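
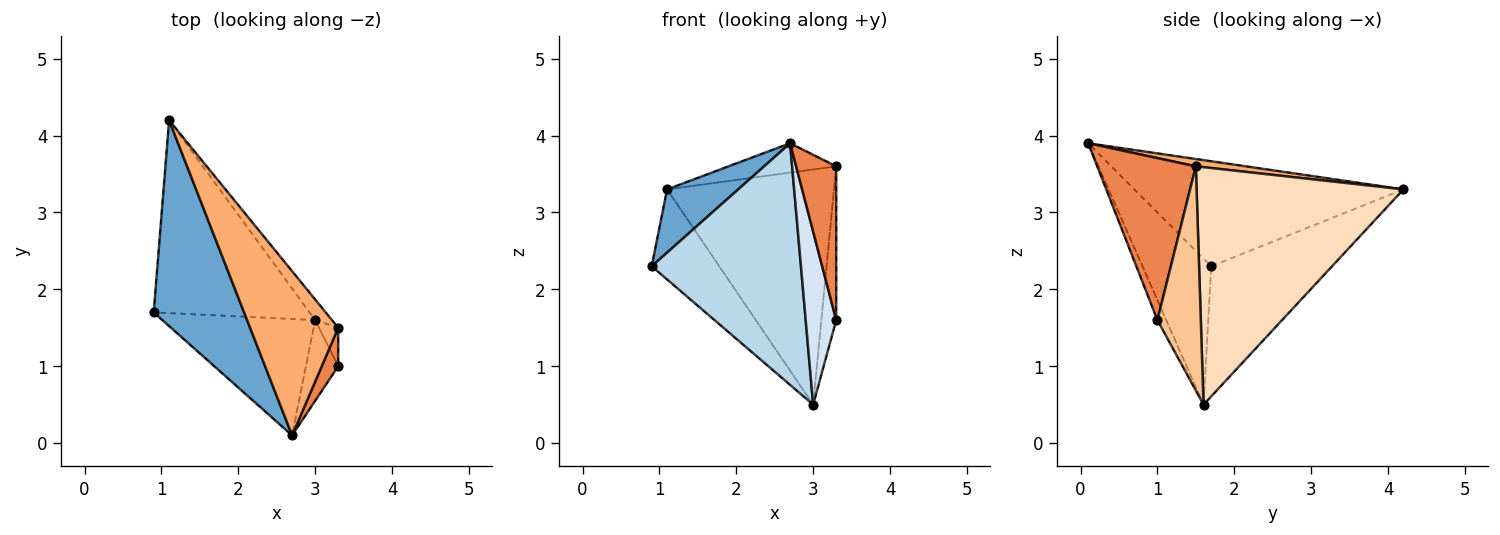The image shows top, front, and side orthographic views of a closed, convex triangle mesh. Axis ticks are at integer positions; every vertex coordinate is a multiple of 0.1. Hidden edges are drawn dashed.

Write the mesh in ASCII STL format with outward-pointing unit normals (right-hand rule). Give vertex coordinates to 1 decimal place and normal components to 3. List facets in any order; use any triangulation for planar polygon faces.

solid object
 facet normal -0.743 -0.196 0.640
  outer loop
   vertex 2.7 0.1 3.9
   vertex 1.1 4.2 3.3
   vertex 0.9 1.7 2.3
  endloop
 endfacet
 facet normal -0.603 0.337 -0.723
  outer loop
   vertex 3.0 1.6 0.5
   vertex 0.9 1.7 2.3
   vertex 1.1 4.2 3.3
  endloop
 endfacet
 facet normal -0.383 -0.832 -0.401
  outer loop
   vertex 3.0 1.6 0.5
   vertex 2.7 0.1 3.9
   vertex 0.9 1.7 2.3
  endloop
 endfacet
 facet normal -0.253 -0.877 -0.409
  outer loop
   vertex 3.0 1.6 0.5
   vertex 3.3 1.0 1.6
   vertex 2.7 0.1 3.9
  endloop
 endfacet
 facet normal 0.922 -0.375 0.094
  outer loop
   vertex 3.3 1.5 3.6
   vertex 2.7 0.1 3.9
   vertex 3.3 1.0 1.6
  endloop
 endfacet
 facet normal 0.081 0.175 0.981
  outer loop
   vertex 3.3 1.5 3.6
   vertex 1.1 4.2 3.3
   vertex 2.7 0.1 3.9
  endloop
 endfacet
 facet normal 0.943 0.323 -0.081
  outer loop
   vertex 3.3 1.5 3.6
   vertex 3.3 1.0 1.6
   vertex 3.0 1.6 0.5
  endloop
 endfacet
 facet normal 0.777 0.627 -0.055
  outer loop
   vertex 3.3 1.5 3.6
   vertex 3.0 1.6 0.5
   vertex 1.1 4.2 3.3
  endloop
 endfacet
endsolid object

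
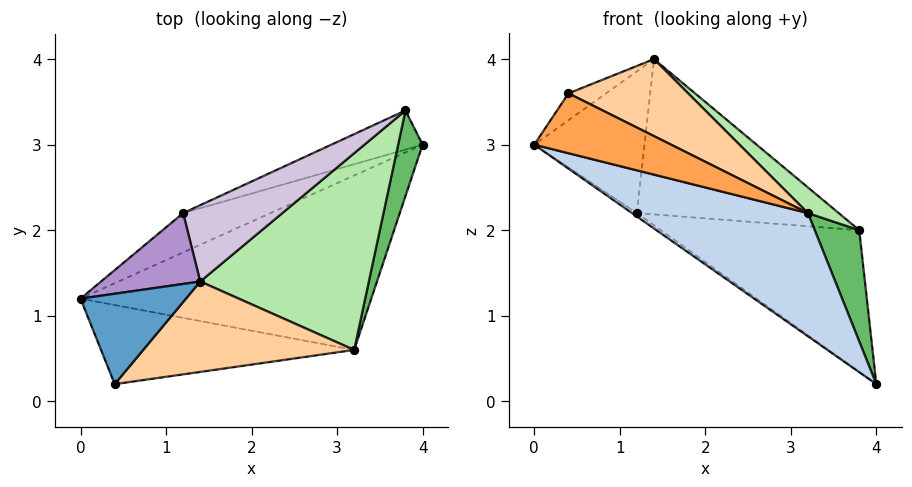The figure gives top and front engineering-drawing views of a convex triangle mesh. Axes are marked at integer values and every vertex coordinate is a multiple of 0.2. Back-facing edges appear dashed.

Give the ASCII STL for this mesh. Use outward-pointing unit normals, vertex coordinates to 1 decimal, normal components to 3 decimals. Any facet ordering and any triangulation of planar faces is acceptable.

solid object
 facet normal -0.587 0.231 0.776
  outer loop
   vertex 1.4 1.4 4.0
   vertex 0.0 1.2 3.0
   vertex 0.4 0.2 3.6
  endloop
 endfacet
 facet normal -0.298 -0.550 -0.780
  outer loop
   vertex 3.2 0.6 2.2
   vertex 0.0 1.2 3.0
   vertex 4.0 3.0 0.2
  endloop
 endfacet
 facet normal -0.298 -0.576 -0.761
  outer loop
   vertex 3.2 0.6 2.2
   vertex 0.4 0.2 3.6
   vertex 0.0 1.2 3.0
  endloop
 endfacet
 facet normal 0.428 -0.586 0.688
  outer loop
   vertex 3.2 0.6 2.2
   vertex 1.4 1.4 4.0
   vertex 0.4 0.2 3.6
  endloop
 endfacet
 facet normal 0.969 -0.197 0.151
  outer loop
   vertex 3.2 0.6 2.2
   vertex 4.0 3.0 0.2
   vertex 3.8 3.4 2.0
  endloop
 endfacet
 facet normal 0.683 -0.095 0.725
  outer loop
   vertex 3.2 0.6 2.2
   vertex 3.8 3.4 2.0
   vertex 1.4 1.4 4.0
  endloop
 endfacet
 facet normal -0.593 0.070 -0.802
  outer loop
   vertex 1.2 2.2 2.2
   vertex 4.0 3.0 0.2
   vertex 0.0 1.2 3.0
  endloop
 endfacet
 facet normal -0.422 0.874 -0.241
  outer loop
   vertex 1.2 2.2 2.2
   vertex 3.8 3.4 2.0
   vertex 4.0 3.0 0.2
  endloop
 endfacet
 facet normal -0.408 0.816 0.408
  outer loop
   vertex 1.2 2.2 2.2
   vertex 0.0 1.2 3.0
   vertex 1.4 1.4 4.0
  endloop
 endfacet
 facet normal -0.355 0.839 0.412
  outer loop
   vertex 1.2 2.2 2.2
   vertex 1.4 1.4 4.0
   vertex 3.8 3.4 2.0
  endloop
 endfacet
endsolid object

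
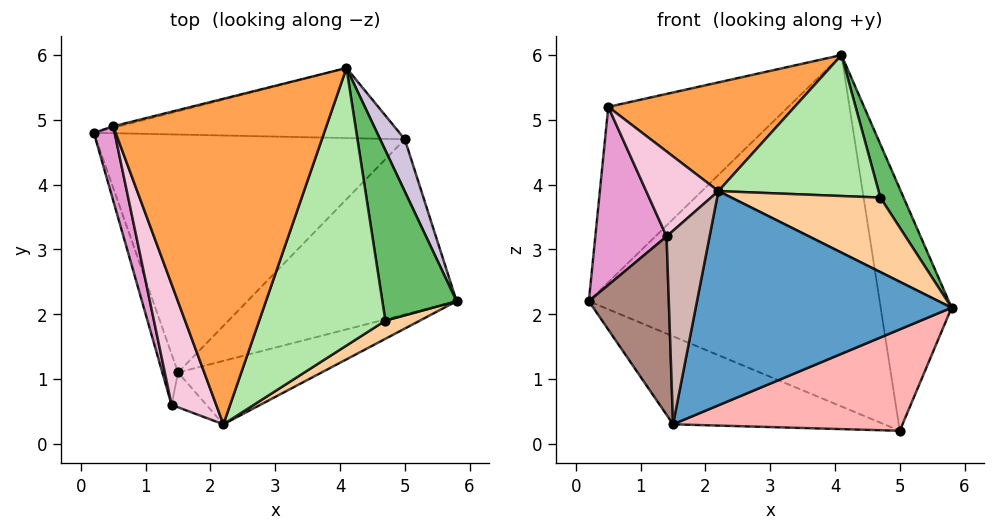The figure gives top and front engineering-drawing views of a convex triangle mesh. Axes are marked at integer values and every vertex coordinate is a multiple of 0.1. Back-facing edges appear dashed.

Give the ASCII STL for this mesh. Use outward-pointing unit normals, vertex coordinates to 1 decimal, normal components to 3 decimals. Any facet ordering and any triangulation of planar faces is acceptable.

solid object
 facet normal 0.342 -0.901 -0.267
  outer loop
   vertex 1.5 1.1 0.3
   vertex 5.8 2.2 2.1
   vertex 2.2 0.3 3.9
  endloop
 endfacet
 facet normal -0.241 0.971 -0.008
  outer loop
   vertex 0.5 4.9 5.2
   vertex 4.1 5.8 6.0
   vertex 0.2 4.8 2.2
  endloop
 endfacet
 facet normal -0.130 -0.314 0.940
  outer loop
   vertex 0.5 4.9 5.2
   vertex 2.2 0.3 3.9
   vertex 4.1 5.8 6.0
  endloop
 endfacet
 facet normal 0.534 -0.822 0.200
  outer loop
   vertex 4.7 1.9 3.8
   vertex 2.2 0.3 3.9
   vertex 5.8 2.2 2.1
  endloop
 endfacet
 facet normal 0.841 -0.162 0.516
  outer loop
   vertex 4.7 1.9 3.8
   vertex 5.8 2.2 2.1
   vertex 4.1 5.8 6.0
  endloop
 endfacet
 facet normal 0.310 -0.431 0.848
  outer loop
   vertex 4.7 1.9 3.8
   vertex 4.1 5.8 6.0
   vertex 2.2 0.3 3.9
  endloop
 endfacet
 facet normal -0.358 0.324 -0.876
  outer loop
   vertex 5.0 4.7 0.2
   vertex 1.5 1.1 0.3
   vertex 0.2 4.8 2.2
  endloop
 endfacet
 facet normal 0.440 -0.450 -0.777
  outer loop
   vertex 5.0 4.7 0.2
   vertex 5.8 2.2 2.1
   vertex 1.5 1.1 0.3
  endloop
 endfacet
 facet normal -0.061 0.979 -0.195
  outer loop
   vertex 5.0 4.7 0.2
   vertex 0.2 4.8 2.2
   vertex 4.1 5.8 6.0
  endloop
 endfacet
 facet normal 0.931 0.356 0.077
  outer loop
   vertex 5.0 4.7 0.2
   vertex 4.1 5.8 6.0
   vertex 5.8 2.2 2.1
  endloop
 endfacet
 facet normal -0.953 -0.292 -0.083
  outer loop
   vertex 1.4 0.6 3.2
   vertex 0.2 4.8 2.2
   vertex 1.5 1.1 0.3
  endloop
 endfacet
 facet normal -0.209 -0.962 -0.173
  outer loop
   vertex 1.4 0.6 3.2
   vertex 1.5 1.1 0.3
   vertex 2.2 0.3 3.9
  endloop
 endfacet
 facet normal -0.963 -0.250 0.105
  outer loop
   vertex 1.4 0.6 3.2
   vertex 0.5 4.9 5.2
   vertex 0.2 4.8 2.2
  endloop
 endfacet
 facet normal -0.682 -0.421 0.598
  outer loop
   vertex 1.4 0.6 3.2
   vertex 2.2 0.3 3.9
   vertex 0.5 4.9 5.2
  endloop
 endfacet
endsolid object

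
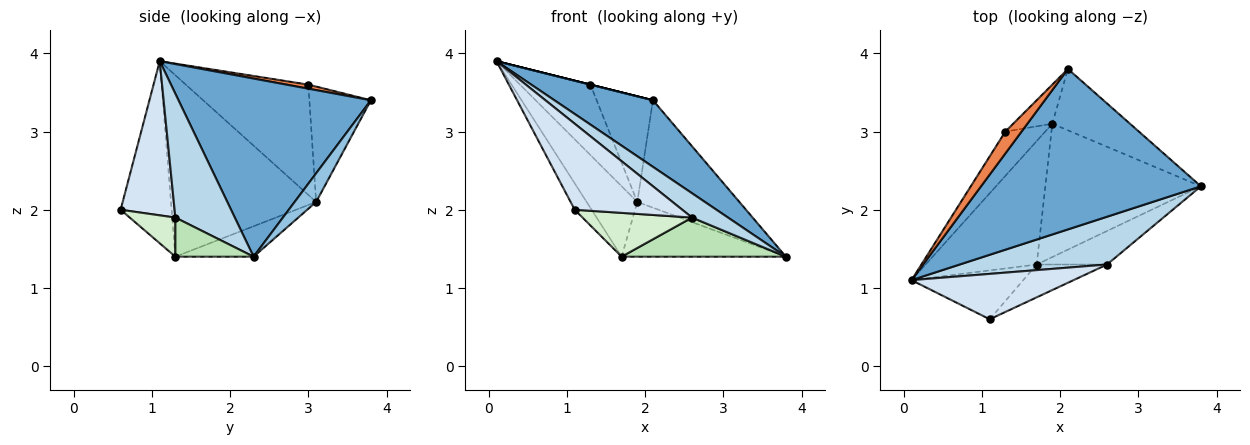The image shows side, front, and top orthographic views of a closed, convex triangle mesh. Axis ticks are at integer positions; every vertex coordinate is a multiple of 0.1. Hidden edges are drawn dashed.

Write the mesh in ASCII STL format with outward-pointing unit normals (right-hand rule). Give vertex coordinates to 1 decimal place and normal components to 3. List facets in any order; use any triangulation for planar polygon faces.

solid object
 facet normal 0.599 -0.307 0.739
  outer loop
   vertex 2.1 3.8 3.4
   vertex 0.1 1.1 3.9
   vertex 3.8 2.3 1.4
  endloop
 endfacet
 facet normal 0.180 0.854 -0.488
  outer loop
   vertex 1.9 3.1 2.1
   vertex 2.1 3.8 3.4
   vertex 3.8 2.3 1.4
  endloop
 endfacet
 facet normal 0.600 -0.363 0.713
  outer loop
   vertex 2.6 1.3 1.9
   vertex 3.8 2.3 1.4
   vertex 0.1 1.1 3.9
  endloop
 endfacet
 facet normal 0.406 -0.808 0.426
  outer loop
   vertex 2.6 1.3 1.9
   vertex 0.1 1.1 3.9
   vertex 1.1 0.6 2.0
  endloop
 endfacet
 facet normal 0.243 0.000 0.970
  outer loop
   vertex 1.3 3.0 3.6
   vertex 0.1 1.1 3.9
   vertex 2.1 3.8 3.4
  endloop
 endfacet
 facet normal -0.827 0.475 -0.299
  outer loop
   vertex 1.3 3.0 3.6
   vertex 1.9 3.1 2.1
   vertex 0.1 1.1 3.9
  endloop
 endfacet
 facet normal -0.716 0.655 -0.243
  outer loop
   vertex 1.3 3.0 3.6
   vertex 2.1 3.8 3.4
   vertex 1.9 3.1 2.1
  endloop
 endfacet
 facet normal -0.820 0.272 -0.503
  outer loop
   vertex 1.7 1.3 1.4
   vertex 1.1 0.6 2.0
   vertex 0.1 1.1 3.9
  endloop
 endfacet
 facet normal -0.817 0.285 -0.500
  outer loop
   vertex 1.7 1.3 1.4
   vertex 0.1 1.1 3.9
   vertex 1.9 3.1 2.1
  endloop
 endfacet
 facet normal -0.178 0.374 -0.910
  outer loop
   vertex 1.7 1.3 1.4
   vertex 1.9 3.1 2.1
   vertex 3.8 2.3 1.4
  endloop
 endfacet
 facet normal 0.340 -0.714 -0.612
  outer loop
   vertex 1.7 1.3 1.4
   vertex 3.8 2.3 1.4
   vertex 2.6 1.3 1.9
  endloop
 endfacet
 facet normal 0.316 -0.759 -0.569
  outer loop
   vertex 1.7 1.3 1.4
   vertex 2.6 1.3 1.9
   vertex 1.1 0.6 2.0
  endloop
 endfacet
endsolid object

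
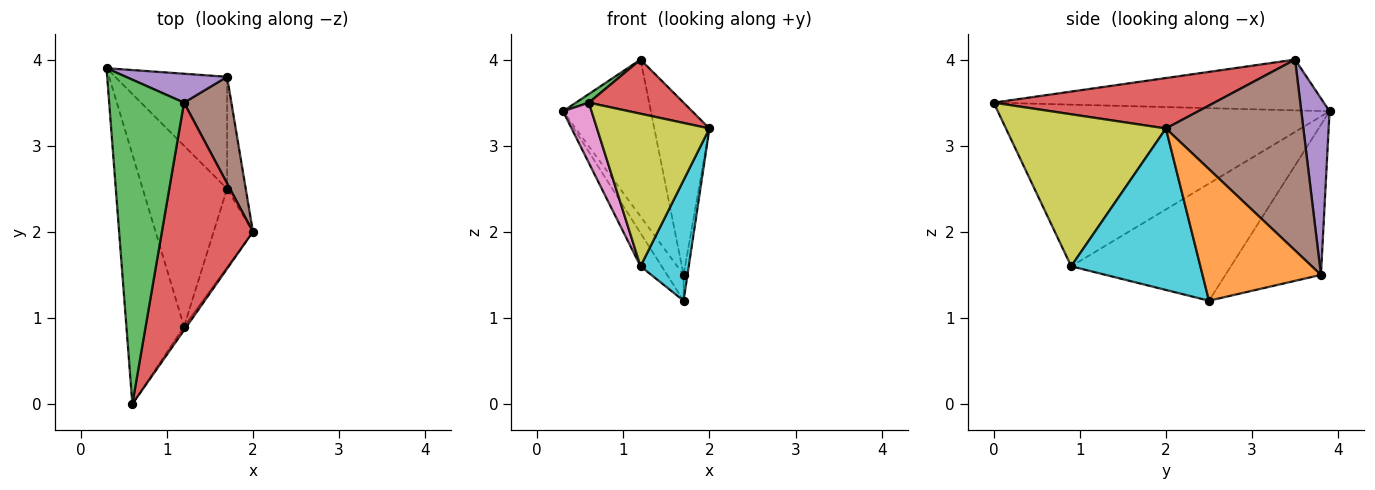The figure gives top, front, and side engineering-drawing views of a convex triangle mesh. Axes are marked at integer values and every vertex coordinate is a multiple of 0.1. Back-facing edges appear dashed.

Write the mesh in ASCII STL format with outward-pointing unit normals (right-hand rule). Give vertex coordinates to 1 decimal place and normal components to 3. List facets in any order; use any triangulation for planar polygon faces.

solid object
 facet normal -0.794 0.137 -0.592
  outer loop
   vertex 1.7 3.8 1.5
   vertex 1.7 2.5 1.2
   vertex 0.3 3.9 3.4
  endloop
 endfacet
 facet normal 0.990 0.032 -0.140
  outer loop
   vertex 1.7 3.8 1.5
   vertex 2.0 2.0 3.2
   vertex 1.7 2.5 1.2
  endloop
 endfacet
 facet normal -0.561 -0.022 0.827
  outer loop
   vertex 1.2 3.5 4.0
   vertex 0.3 3.9 3.4
   vertex 0.6 0.0 3.5
  endloop
 endfacet
 facet normal 0.474 -0.204 0.856
  outer loop
   vertex 1.2 3.5 4.0
   vertex 0.6 0.0 3.5
   vertex 2.0 2.0 3.2
  endloop
 endfacet
 facet normal 0.302 0.938 0.173
  outer loop
   vertex 1.2 3.5 4.0
   vertex 1.7 3.8 1.5
   vertex 0.3 3.9 3.4
  endloop
 endfacet
 facet normal 0.904 0.363 0.224
  outer loop
   vertex 1.2 3.5 4.0
   vertex 2.0 2.0 3.2
   vertex 1.7 3.8 1.5
  endloop
 endfacet
 facet normal -0.939 -0.081 -0.335
  outer loop
   vertex 1.2 0.9 1.6
   vertex 0.6 0.0 3.5
   vertex 0.3 3.9 3.4
  endloop
 endfacet
 facet normal -0.807 0.107 -0.581
  outer loop
   vertex 1.2 0.9 1.6
   vertex 0.3 3.9 3.4
   vertex 1.7 2.5 1.2
  endloop
 endfacet
 facet normal 0.818 -0.575 -0.014
  outer loop
   vertex 1.2 0.9 1.6
   vertex 2.0 2.0 3.2
   vertex 0.6 0.0 3.5
  endloop
 endfacet
 facet normal 0.913 -0.341 -0.222
  outer loop
   vertex 1.2 0.9 1.6
   vertex 1.7 2.5 1.2
   vertex 2.0 2.0 3.2
  endloop
 endfacet
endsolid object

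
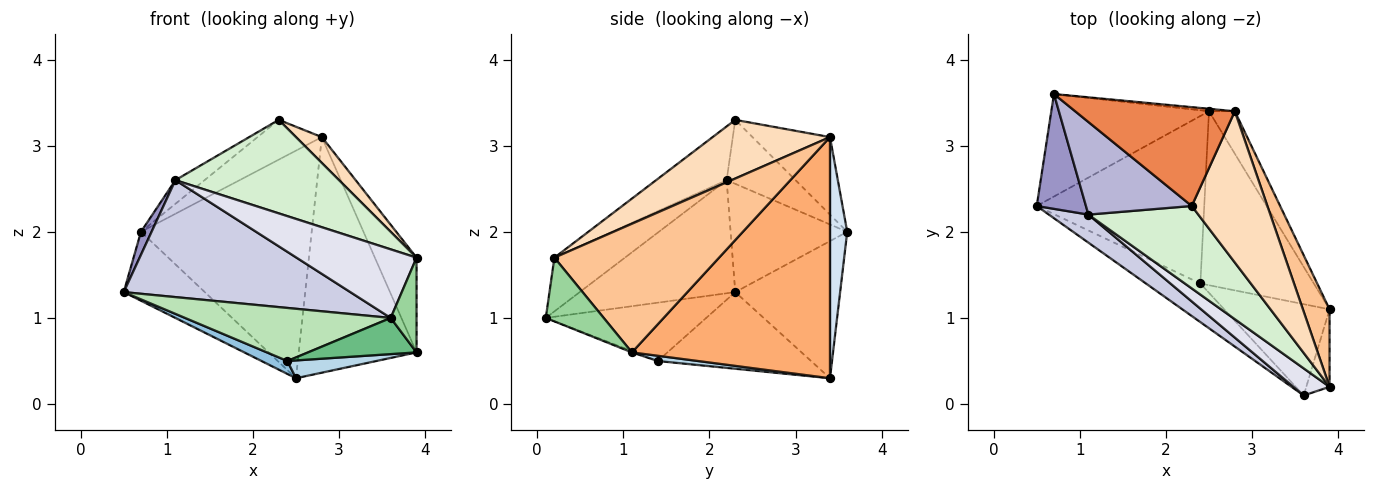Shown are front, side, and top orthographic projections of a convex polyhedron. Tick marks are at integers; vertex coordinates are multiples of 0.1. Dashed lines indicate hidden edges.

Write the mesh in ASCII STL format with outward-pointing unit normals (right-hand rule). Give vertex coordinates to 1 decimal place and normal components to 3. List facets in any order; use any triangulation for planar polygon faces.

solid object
 facet normal -0.585 0.452 -0.673
  outer loop
   vertex 0.7 3.6 2.0
   vertex 2.5 3.4 0.3
   vertex 0.5 2.3 1.3
  endloop
 endfacet
 facet normal -0.415 -0.070 -0.907
  outer loop
   vertex 2.4 1.4 0.5
   vertex 0.5 2.3 1.3
   vertex 2.5 3.4 0.3
  endloop
 endfacet
 facet normal 0.046 -0.102 -0.994
  outer loop
   vertex 2.4 1.4 0.5
   vertex 2.5 3.4 0.3
   vertex 3.9 1.1 0.6
  endloop
 endfacet
 facet normal 0.100 0.995 -0.011
  outer loop
   vertex 2.8 3.4 3.1
   vertex 2.5 3.4 0.3
   vertex 0.7 3.6 2.0
  endloop
 endfacet
 facet normal -0.411 0.340 0.846
  outer loop
   vertex 2.8 3.4 3.1
   vertex 0.7 3.6 2.0
   vertex 2.3 2.3 3.3
  endloop
 endfacet
 facet normal 0.856 0.509 -0.092
  outer loop
   vertex 2.8 3.4 3.1
   vertex 3.9 1.1 0.6
   vertex 2.5 3.4 0.3
  endloop
 endfacet
 facet normal 0.950 0.241 0.197
  outer loop
   vertex 3.9 0.2 1.7
   vertex 3.9 1.1 0.6
   vertex 2.8 3.4 3.1
  endloop
 endfacet
 facet normal 0.607 -0.134 0.783
  outer loop
   vertex 3.9 0.2 1.7
   vertex 2.8 3.4 3.1
   vertex 2.3 2.3 3.3
  endloop
 endfacet
 facet normal -0.012 -0.368 -0.930
  outer loop
   vertex 3.6 0.1 1.0
   vertex 2.4 1.4 0.5
   vertex 3.9 1.1 0.6
  endloop
 endfacet
 facet normal 0.866 -0.386 -0.316
  outer loop
   vertex 3.6 0.1 1.0
   vertex 3.9 1.1 0.6
   vertex 3.9 0.2 1.7
  endloop
 endfacet
 facet normal -0.533 -0.684 -0.498
  outer loop
   vertex 3.6 0.1 1.0
   vertex 0.5 2.3 1.3
   vertex 2.4 1.4 0.5
  endloop
 endfacet
 facet normal -0.308 -0.714 0.629
  outer loop
   vertex 1.1 2.2 2.6
   vertex 3.9 0.2 1.7
   vertex 2.3 2.3 3.3
  endloop
 endfacet
 facet normal -0.907 -0.082 0.412
  outer loop
   vertex 1.1 2.2 2.6
   vertex 0.7 3.6 2.0
   vertex 0.5 2.3 1.3
  endloop
 endfacet
 facet normal -0.505 0.214 0.836
  outer loop
   vertex 1.1 2.2 2.6
   vertex 2.3 2.3 3.3
   vertex 0.7 3.6 2.0
  endloop
 endfacet
 facet normal -0.555 -0.809 0.194
  outer loop
   vertex 1.1 2.2 2.6
   vertex 0.5 2.3 1.3
   vertex 3.6 0.1 1.0
  endloop
 endfacet
 facet normal -0.480 -0.816 0.322
  outer loop
   vertex 1.1 2.2 2.6
   vertex 3.6 0.1 1.0
   vertex 3.9 0.2 1.7
  endloop
 endfacet
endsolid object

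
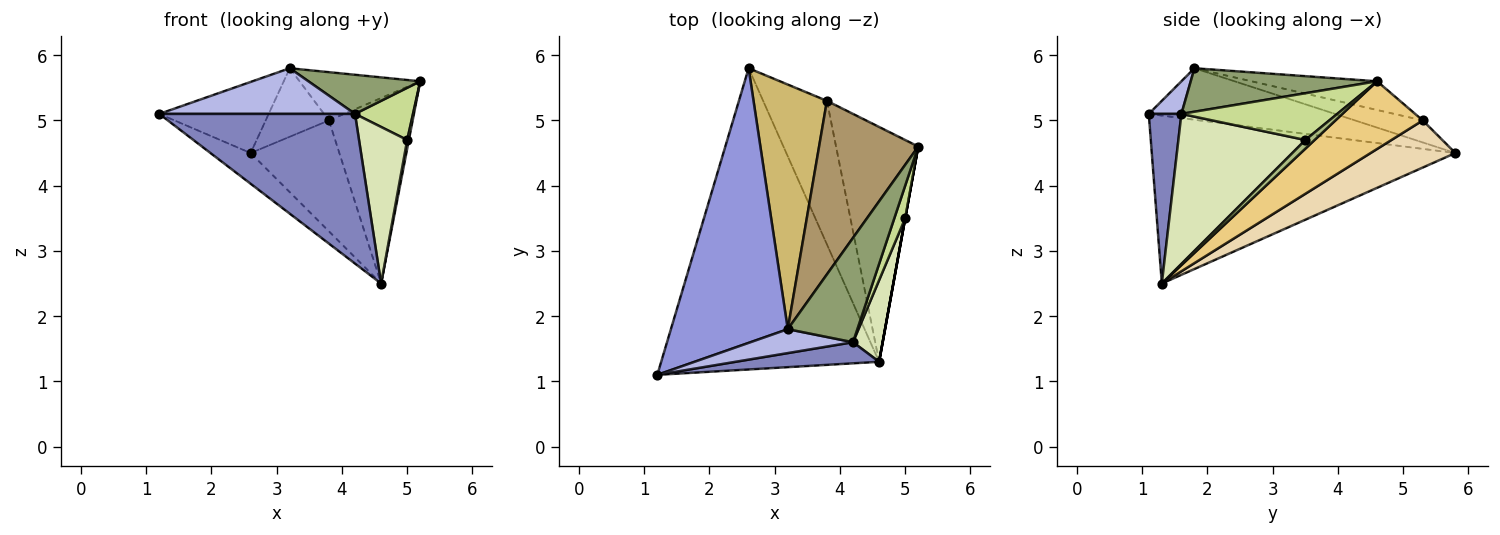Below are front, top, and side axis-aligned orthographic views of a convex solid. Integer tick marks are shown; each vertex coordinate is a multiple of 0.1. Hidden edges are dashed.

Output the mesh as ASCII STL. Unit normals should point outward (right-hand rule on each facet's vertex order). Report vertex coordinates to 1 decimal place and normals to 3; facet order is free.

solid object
 facet normal -0.608 0.080 -0.789
  outer loop
   vertex 4.6 1.3 2.5
   vertex 1.2 1.1 5.1
   vertex 2.6 5.8 4.5
  endloop
 endfacet
 facet normal 0.163 -0.977 0.138
  outer loop
   vertex 4.2 1.6 5.1
   vertex 1.2 1.1 5.1
   vertex 4.6 1.3 2.5
  endloop
 endfacet
 facet normal -0.392 0.231 0.890
  outer loop
   vertex 3.2 1.8 5.8
   vertex 2.6 5.8 4.5
   vertex 1.2 1.1 5.1
  endloop
 endfacet
 facet normal 0.146 -0.876 0.459
  outer loop
   vertex 3.2 1.8 5.8
   vertex 1.2 1.1 5.1
   vertex 4.2 1.6 5.1
  endloop
 endfacet
 facet normal 0.505 -0.303 0.808
  outer loop
   vertex 3.2 1.8 5.8
   vertex 4.2 1.6 5.1
   vertex 5.2 4.6 5.6
  endloop
 endfacet
 facet normal 0.984 -0.179 0.000
  outer loop
   vertex 5.0 3.5 4.7
   vertex 4.6 1.3 2.5
   vertex 5.2 4.6 5.6
  endloop
 endfacet
 facet normal 0.916 -0.341 0.213
  outer loop
   vertex 5.0 3.5 4.7
   vertex 5.2 4.6 5.6
   vertex 4.2 1.6 5.1
  endloop
 endfacet
 facet normal 0.919 -0.349 0.182
  outer loop
   vertex 5.0 3.5 4.7
   vertex 4.2 1.6 5.1
   vertex 4.6 1.3 2.5
  endloop
 endfacet
 facet normal -0.269 0.258 0.928
  outer loop
   vertex 3.8 5.3 5.0
   vertex 3.2 1.8 5.8
   vertex 5.2 4.6 5.6
  endloop
 endfacet
 facet normal -0.278 0.259 0.925
  outer loop
   vertex 3.8 5.3 5.0
   vertex 2.6 5.8 4.5
   vertex 3.2 1.8 5.8
  endloop
 endfacet
 facet normal 0.543 0.521 -0.659
  outer loop
   vertex 3.8 5.3 5.0
   vertex 5.2 4.6 5.6
   vertex 4.6 1.3 2.5
  endloop
 endfacet
 facet normal 0.505 0.528 -0.683
  outer loop
   vertex 3.8 5.3 5.0
   vertex 4.6 1.3 2.5
   vertex 2.6 5.8 4.5
  endloop
 endfacet
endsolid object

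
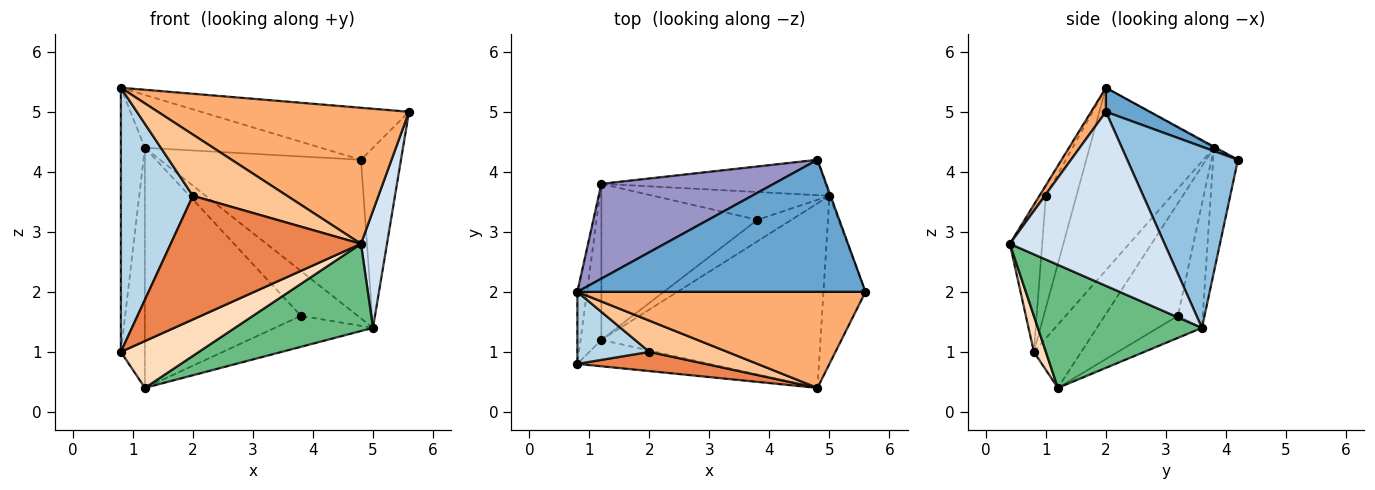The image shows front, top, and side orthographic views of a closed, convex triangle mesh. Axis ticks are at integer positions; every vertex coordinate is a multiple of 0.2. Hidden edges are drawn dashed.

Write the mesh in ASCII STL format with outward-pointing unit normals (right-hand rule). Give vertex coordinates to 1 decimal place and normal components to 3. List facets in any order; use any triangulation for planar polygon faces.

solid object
 facet normal 0.077 0.365 0.928
  outer loop
   vertex 0.8 2.0 5.4
   vertex 5.6 2.0 5.0
   vertex 4.8 4.2 4.2
  endloop
 endfacet
 facet normal 0.940 0.340 -0.006
  outer loop
   vertex 5.0 3.6 1.4
   vertex 4.8 4.2 4.2
   vertex 5.6 2.0 5.0
  endloop
 endfacet
 facet normal -0.379 -0.893 0.244
  outer loop
   vertex 2.0 1.0 3.6
   vertex 0.8 2.0 5.4
   vertex 0.8 0.8 1.0
  endloop
 endfacet
 facet normal 0.959 -0.161 -0.232
  outer loop
   vertex 4.8 0.4 2.8
   vertex 5.0 3.6 1.4
   vertex 5.6 2.0 5.0
  endloop
 endfacet
 facet normal -0.166 -0.975 0.151
  outer loop
   vertex 4.8 0.4 2.8
   vertex 2.0 1.0 3.6
   vertex 0.8 0.8 1.0
  endloop
 endfacet
 facet normal 0.048 -0.816 0.576
  outer loop
   vertex 4.8 0.4 2.8
   vertex 5.6 2.0 5.0
   vertex 0.8 2.0 5.4
  endloop
 endfacet
 facet normal -0.061 -0.889 0.453
  outer loop
   vertex 4.8 0.4 2.8
   vertex 0.8 2.0 5.4
   vertex 2.0 1.0 3.6
  endloop
 endfacet
 facet normal 0.133 -0.863 -0.487
  outer loop
   vertex 1.2 1.2 0.4
   vertex 4.8 0.4 2.8
   vertex 0.8 0.8 1.0
  endloop
 endfacet
 facet normal 0.453 -0.381 -0.806
  outer loop
   vertex 1.2 1.2 0.4
   vertex 5.0 3.6 1.4
   vertex 4.8 0.4 2.8
  endloop
 endfacet
 facet normal -0.346 0.771 -0.535
  outer loop
   vertex 1.2 1.2 0.4
   vertex 3.8 3.2 1.6
   vertex 5.0 3.6 1.4
  endloop
 endfacet
 facet normal -0.120 0.969 -0.216
  outer loop
   vertex 1.2 3.8 4.4
   vertex 4.8 4.2 4.2
   vertex 5.0 3.6 1.4
  endloop
 endfacet
 facet normal -0.348 0.797 -0.494
  outer loop
   vertex 1.2 3.8 4.4
   vertex 5.0 3.6 1.4
   vertex 3.8 3.2 1.6
  endloop
 endfacet
 facet normal -0.006 0.487 0.874
  outer loop
   vertex 1.2 3.8 4.4
   vertex 0.8 2.0 5.4
   vertex 4.8 4.2 4.2
  endloop
 endfacet
 facet normal -0.366 0.780 -0.507
  outer loop
   vertex 1.2 3.8 4.4
   vertex 3.8 3.2 1.6
   vertex 1.2 1.2 0.4
  endloop
 endfacet
 facet normal -0.981 0.189 -0.052
  outer loop
   vertex 1.2 3.8 4.4
   vertex 0.8 0.8 1.0
   vertex 0.8 2.0 5.4
  endloop
 endfacet
 facet normal -0.856 0.433 -0.282
  outer loop
   vertex 1.2 3.8 4.4
   vertex 1.2 1.2 0.4
   vertex 0.8 0.8 1.0
  endloop
 endfacet
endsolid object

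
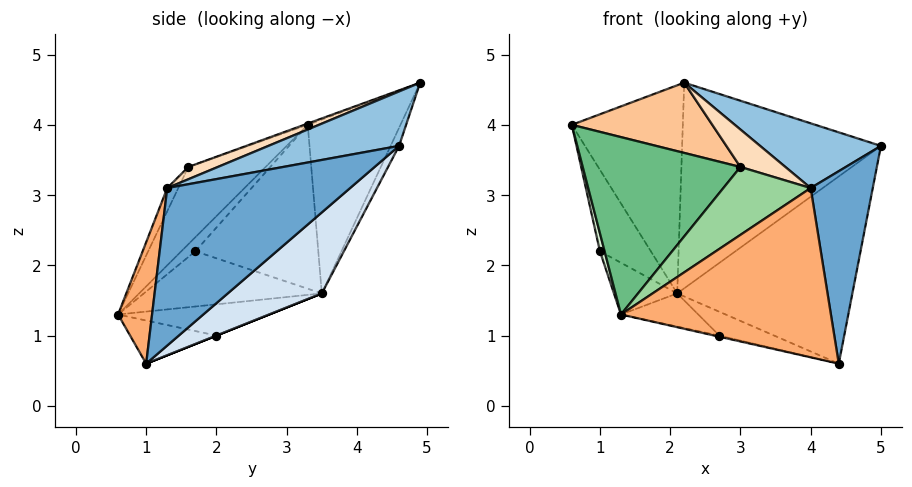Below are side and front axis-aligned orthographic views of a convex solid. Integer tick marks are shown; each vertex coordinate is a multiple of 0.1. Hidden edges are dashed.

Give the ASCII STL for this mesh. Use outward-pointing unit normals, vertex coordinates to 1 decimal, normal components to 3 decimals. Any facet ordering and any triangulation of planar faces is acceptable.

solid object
 facet normal 0.930 -0.316 0.187
  outer loop
   vertex 4.0 1.3 3.1
   vertex 4.4 1.0 0.6
   vertex 5.0 4.6 3.7
  endloop
 endfacet
 facet normal 0.272 -0.251 0.929
  outer loop
   vertex 4.0 1.3 3.1
   vertex 5.0 4.6 3.7
   vertex 2.2 4.9 4.6
  endloop
 endfacet
 facet normal -0.608 0.727 -0.319
  outer loop
   vertex 2.1 3.5 1.6
   vertex 0.6 3.3 4.0
   vertex 2.2 4.9 4.6
  endloop
 endfacet
 facet normal 0.316 0.588 -0.744
  outer loop
   vertex 2.1 3.5 1.6
   vertex 5.0 4.6 3.7
   vertex 4.4 1.0 0.6
  endloop
 endfacet
 facet normal -0.038 0.906 -0.422
  outer loop
   vertex 2.1 3.5 1.6
   vertex 2.2 4.9 4.6
   vertex 5.0 4.6 3.7
  endloop
 endfacet
 facet normal 0.158 -0.977 0.143
  outer loop
   vertex 1.3 0.6 1.3
   vertex 4.4 1.0 0.6
   vertex 4.0 1.3 3.1
  endloop
 endfacet
 facet normal -0.009 -0.344 0.939
  outer loop
   vertex 3.0 1.6 3.4
   vertex 2.2 4.9 4.6
   vertex 0.6 3.3 4.0
  endloop
 endfacet
 facet normal 0.193 -0.294 0.936
  outer loop
   vertex 3.0 1.6 3.4
   vertex 4.0 1.3 3.1
   vertex 2.2 4.9 4.6
  endloop
 endfacet
 facet normal -0.346 -0.707 0.617
  outer loop
   vertex 3.0 1.6 3.4
   vertex 0.6 3.3 4.0
   vertex 1.3 0.6 1.3
  endloop
 endfacet
 facet normal -0.109 -0.860 0.498
  outer loop
   vertex 3.0 1.6 3.4
   vertex 1.3 0.6 1.3
   vertex 4.0 1.3 3.1
  endloop
 endfacet
 facet normal -0.811 0.336 -0.479
  outer loop
   vertex 1.0 1.7 2.2
   vertex 0.6 3.3 4.0
   vertex 2.1 3.5 1.6
  endloop
 endfacet
 facet normal -0.946 -0.315 0.070
  outer loop
   vertex 1.0 1.7 2.2
   vertex 1.3 0.6 1.3
   vertex 0.6 3.3 4.0
  endloop
 endfacet
 facet normal -0.764 0.271 -0.586
  outer loop
   vertex 1.0 1.7 2.2
   vertex 2.1 3.5 1.6
   vertex 1.3 0.6 1.3
  endloop
 endfacet
 facet normal 0.000 0.371 -0.928
  outer loop
   vertex 2.7 2.0 1.0
   vertex 2.1 3.5 1.6
   vertex 4.4 1.0 0.6
  endloop
 endfacet
 facet normal -0.222 0.013 -0.975
  outer loop
   vertex 2.7 2.0 1.0
   vertex 4.4 1.0 0.6
   vertex 1.3 0.6 1.3
  endloop
 endfacet
 facet normal -0.394 0.201 -0.897
  outer loop
   vertex 2.7 2.0 1.0
   vertex 1.3 0.6 1.3
   vertex 2.1 3.5 1.6
  endloop
 endfacet
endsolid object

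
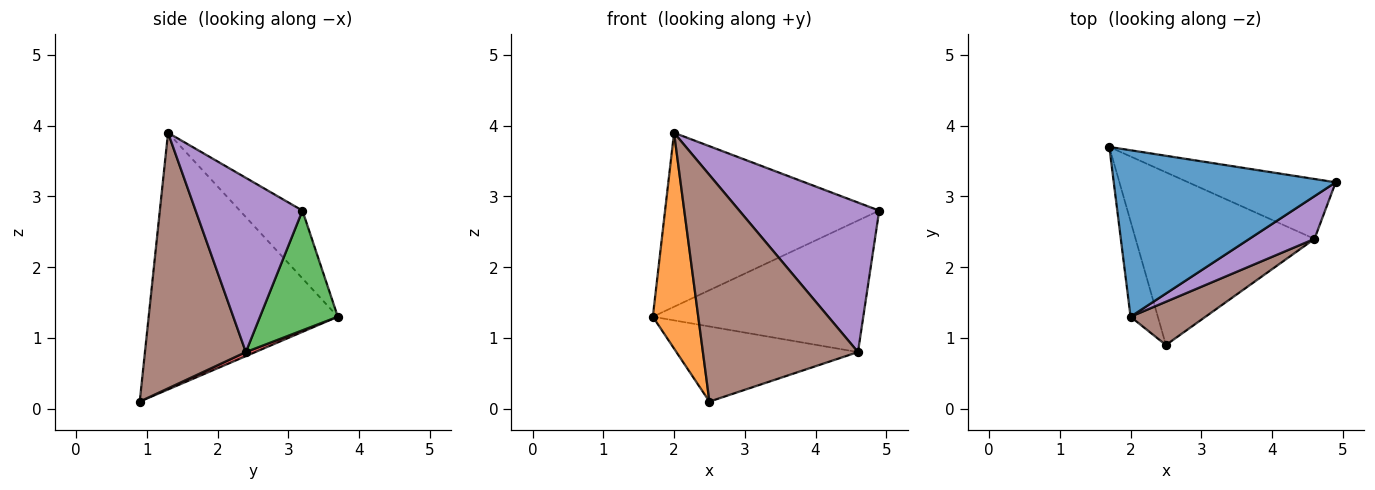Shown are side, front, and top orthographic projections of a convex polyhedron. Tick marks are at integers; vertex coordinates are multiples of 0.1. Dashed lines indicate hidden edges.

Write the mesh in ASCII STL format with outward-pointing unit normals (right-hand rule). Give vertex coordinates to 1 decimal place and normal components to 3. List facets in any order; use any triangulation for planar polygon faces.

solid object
 facet normal -0.207 0.707 0.676
  outer loop
   vertex 2.0 1.3 3.9
   vertex 4.9 3.2 2.8
   vertex 1.7 3.7 1.3
  endloop
 endfacet
 facet normal -0.967 -0.232 -0.103
  outer loop
   vertex 2.0 1.3 3.9
   vertex 1.7 3.7 1.3
   vertex 2.5 0.9 0.1
  endloop
 endfacet
 facet normal 0.319 0.863 -0.393
  outer loop
   vertex 4.6 2.4 0.8
   vertex 1.7 3.7 1.3
   vertex 4.9 3.2 2.8
  endloop
 endfacet
 facet normal 0.021 0.399 -0.917
  outer loop
   vertex 4.6 2.4 0.8
   vertex 2.5 0.9 0.1
   vertex 1.7 3.7 1.3
  endloop
 endfacet
 facet normal 0.592 -0.775 0.221
  outer loop
   vertex 4.6 2.4 0.8
   vertex 4.9 3.2 2.8
   vertex 2.0 1.3 3.9
  endloop
 endfacet
 facet normal 0.539 -0.828 0.158
  outer loop
   vertex 4.6 2.4 0.8
   vertex 2.0 1.3 3.9
   vertex 2.5 0.9 0.1
  endloop
 endfacet
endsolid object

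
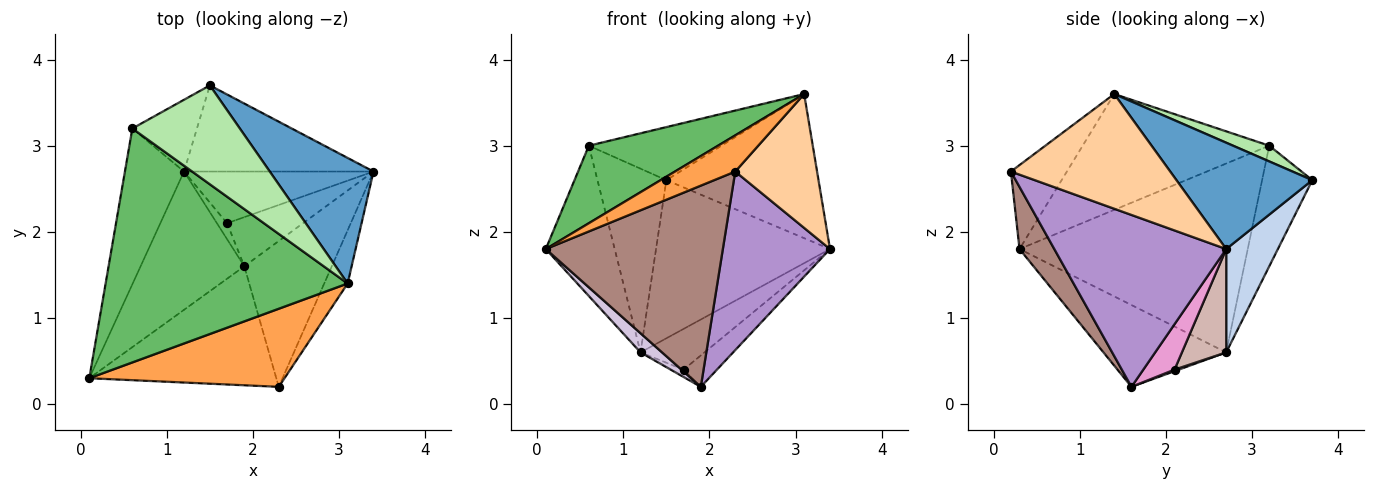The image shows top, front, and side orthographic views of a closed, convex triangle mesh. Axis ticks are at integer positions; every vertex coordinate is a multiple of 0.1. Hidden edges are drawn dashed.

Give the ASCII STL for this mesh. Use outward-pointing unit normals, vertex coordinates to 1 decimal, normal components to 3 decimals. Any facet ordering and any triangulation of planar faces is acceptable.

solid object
 facet normal 0.559 0.625 0.545
  outer loop
   vertex 3.1 1.4 3.6
   vertex 3.4 2.7 1.8
   vertex 1.5 3.7 2.6
  endloop
 endfacet
 facet normal 0.252 0.850 -0.463
  outer loop
   vertex 1.2 2.7 0.6
   vertex 1.5 3.7 2.6
   vertex 3.4 2.7 1.8
  endloop
 endfacet
 facet normal -0.364 -0.392 0.845
  outer loop
   vertex 2.3 0.2 2.7
   vertex 3.1 1.4 3.6
   vertex 0.1 0.3 1.8
  endloop
 endfacet
 facet normal 0.875 -0.449 -0.179
  outer loop
   vertex 2.3 0.2 2.7
   vertex 3.4 2.7 1.8
   vertex 3.1 1.4 3.6
  endloop
 endfacet
 facet normal -0.414 -0.286 0.864
  outer loop
   vertex 0.6 3.2 3.0
   vertex 0.1 0.3 1.8
   vertex 3.1 1.4 3.6
  endloop
 endfacet
 facet normal 0.128 0.469 0.874
  outer loop
   vertex 0.6 3.2 3.0
   vertex 3.1 1.4 3.6
   vertex 1.5 3.7 2.6
  endloop
 endfacet
 facet normal -0.917 0.277 -0.287
  outer loop
   vertex 0.6 3.2 3.0
   vertex 1.2 2.7 0.6
   vertex 0.1 0.3 1.8
  endloop
 endfacet
 facet normal -0.562 0.771 -0.301
  outer loop
   vertex 0.6 3.2 3.0
   vertex 1.5 3.7 2.6
   vertex 1.2 2.7 0.6
  endloop
 endfacet
 facet normal 0.779 -0.486 -0.397
  outer loop
   vertex 1.9 1.6 0.2
   vertex 3.4 2.7 1.8
   vertex 2.3 0.2 2.7
  endloop
 endfacet
 facet normal -0.616 -0.108 -0.780
  outer loop
   vertex 1.9 1.6 0.2
   vertex 0.1 0.3 1.8
   vertex 1.2 2.7 0.6
  endloop
 endfacet
 facet normal 0.167 -0.849 -0.502
  outer loop
   vertex 1.9 1.6 0.2
   vertex 2.3 0.2 2.7
   vertex 0.1 0.3 1.8
  endloop
 endfacet
 facet normal 0.394 0.569 -0.722
  outer loop
   vertex 1.7 2.1 0.4
   vertex 1.2 2.7 0.6
   vertex 3.4 2.7 1.8
  endloop
 endfacet
 facet normal 0.450 0.481 -0.752
  outer loop
   vertex 1.7 2.1 0.4
   vertex 3.4 2.7 1.8
   vertex 1.9 1.6 0.2
  endloop
 endfacet
 facet normal 0.138 0.415 -0.899
  outer loop
   vertex 1.7 2.1 0.4
   vertex 1.9 1.6 0.2
   vertex 1.2 2.7 0.6
  endloop
 endfacet
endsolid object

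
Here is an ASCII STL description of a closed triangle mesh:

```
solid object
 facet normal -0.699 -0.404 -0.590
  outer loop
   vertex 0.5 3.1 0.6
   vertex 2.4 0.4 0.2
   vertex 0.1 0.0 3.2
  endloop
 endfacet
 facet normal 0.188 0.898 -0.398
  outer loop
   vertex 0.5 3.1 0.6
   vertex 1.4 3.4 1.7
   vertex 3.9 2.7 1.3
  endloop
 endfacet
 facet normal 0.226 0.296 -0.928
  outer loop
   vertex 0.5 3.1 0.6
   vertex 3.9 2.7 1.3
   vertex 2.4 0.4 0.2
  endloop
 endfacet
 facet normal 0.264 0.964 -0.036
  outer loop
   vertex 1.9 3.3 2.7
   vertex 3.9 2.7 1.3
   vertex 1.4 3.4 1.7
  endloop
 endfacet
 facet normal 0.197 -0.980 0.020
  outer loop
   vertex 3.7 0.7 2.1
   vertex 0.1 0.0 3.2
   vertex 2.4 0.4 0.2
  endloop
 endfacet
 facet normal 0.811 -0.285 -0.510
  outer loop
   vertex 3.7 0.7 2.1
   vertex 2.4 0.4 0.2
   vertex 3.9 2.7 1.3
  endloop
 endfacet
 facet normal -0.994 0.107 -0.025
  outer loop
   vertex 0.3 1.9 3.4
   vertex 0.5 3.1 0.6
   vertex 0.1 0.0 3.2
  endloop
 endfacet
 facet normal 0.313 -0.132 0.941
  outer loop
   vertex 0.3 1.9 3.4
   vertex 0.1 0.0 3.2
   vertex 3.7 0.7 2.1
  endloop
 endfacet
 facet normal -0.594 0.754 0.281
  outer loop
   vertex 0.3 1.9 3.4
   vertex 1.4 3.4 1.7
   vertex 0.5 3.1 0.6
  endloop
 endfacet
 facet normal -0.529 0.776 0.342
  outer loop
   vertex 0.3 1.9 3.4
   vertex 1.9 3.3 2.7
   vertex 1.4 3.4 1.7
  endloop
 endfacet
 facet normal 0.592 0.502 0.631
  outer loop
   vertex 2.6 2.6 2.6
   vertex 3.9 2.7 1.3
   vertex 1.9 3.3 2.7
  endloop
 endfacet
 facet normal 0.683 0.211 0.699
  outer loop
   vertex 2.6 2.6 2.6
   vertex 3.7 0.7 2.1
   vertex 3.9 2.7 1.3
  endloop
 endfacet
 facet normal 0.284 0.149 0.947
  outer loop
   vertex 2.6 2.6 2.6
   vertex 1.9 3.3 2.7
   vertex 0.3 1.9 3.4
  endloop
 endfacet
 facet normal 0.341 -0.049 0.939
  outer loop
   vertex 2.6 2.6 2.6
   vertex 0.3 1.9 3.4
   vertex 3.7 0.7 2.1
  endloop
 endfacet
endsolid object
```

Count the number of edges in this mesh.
21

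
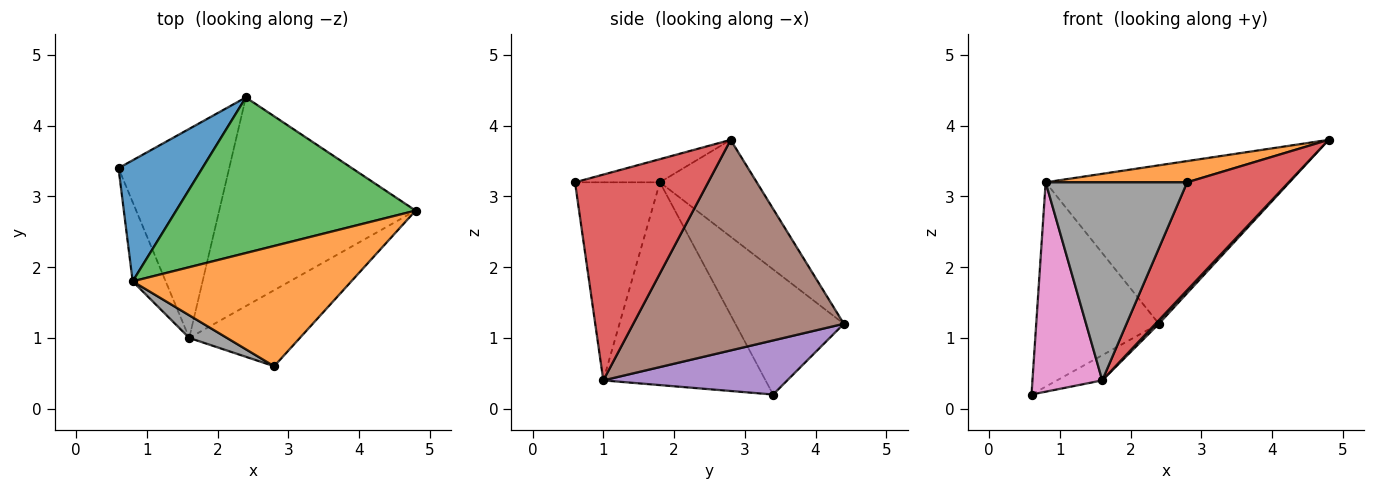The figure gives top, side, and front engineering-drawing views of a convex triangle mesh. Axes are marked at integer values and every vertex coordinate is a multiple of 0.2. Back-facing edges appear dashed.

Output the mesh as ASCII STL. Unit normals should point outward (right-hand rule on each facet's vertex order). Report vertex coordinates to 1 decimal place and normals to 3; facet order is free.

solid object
 facet normal -0.606 0.685 0.406
  outer loop
   vertex 0.8 1.8 3.2
   vertex 2.4 4.4 1.2
   vertex 0.6 3.4 0.2
  endloop
 endfacet
 facet normal -0.104 -0.173 0.979
  outer loop
   vertex 0.8 1.8 3.2
   vertex 2.8 0.6 3.2
   vertex 4.8 2.8 3.8
  endloop
 endfacet
 facet normal -0.273 0.686 0.674
  outer loop
   vertex 0.8 1.8 3.2
   vertex 4.8 2.8 3.8
   vertex 2.4 4.4 1.2
  endloop
 endfacet
 facet normal 0.731 -0.558 -0.393
  outer loop
   vertex 1.6 1.0 0.4
   vertex 4.8 2.8 3.8
   vertex 2.8 0.6 3.2
  endloop
 endfacet
 facet normal 0.437 0.107 -0.893
  outer loop
   vertex 1.6 1.0 0.4
   vertex 0.6 3.4 0.2
   vertex 2.4 4.4 1.2
  endloop
 endfacet
 facet normal 0.731 -0.012 -0.682
  outer loop
   vertex 1.6 1.0 0.4
   vertex 2.4 4.4 1.2
   vertex 4.8 2.8 3.8
  endloop
 endfacet
 facet normal -0.908 -0.391 -0.148
  outer loop
   vertex 1.6 1.0 0.4
   vertex 0.8 1.8 3.2
   vertex 0.6 3.4 0.2
  endloop
 endfacet
 facet normal -0.512 -0.853 0.098
  outer loop
   vertex 1.6 1.0 0.4
   vertex 2.8 0.6 3.2
   vertex 0.8 1.8 3.2
  endloop
 endfacet
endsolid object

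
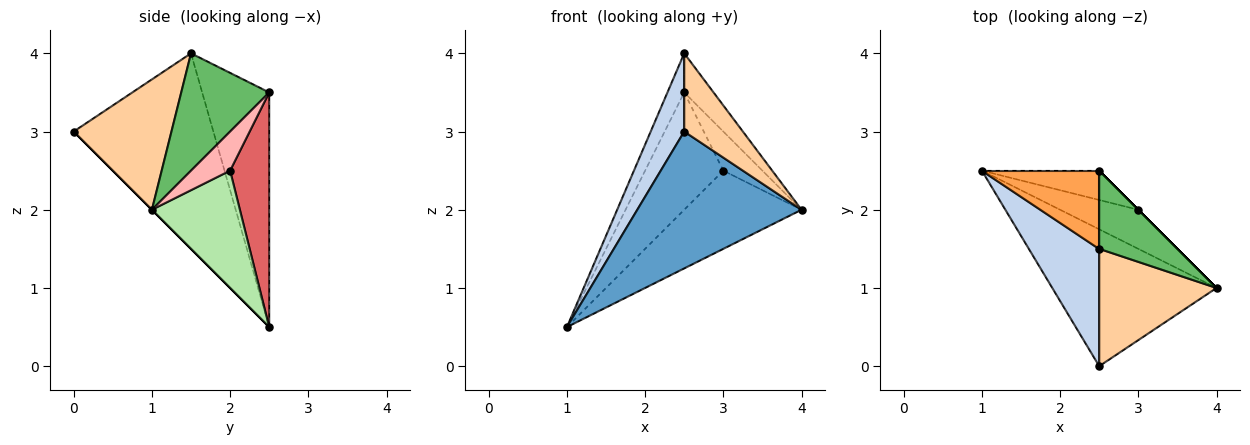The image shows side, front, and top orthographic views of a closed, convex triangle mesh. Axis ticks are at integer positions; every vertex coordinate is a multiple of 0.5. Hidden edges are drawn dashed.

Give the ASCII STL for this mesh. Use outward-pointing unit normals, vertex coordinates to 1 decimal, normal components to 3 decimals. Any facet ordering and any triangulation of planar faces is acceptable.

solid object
 facet normal 0.000 -0.707 -0.707
  outer loop
   vertex 2.5 0.0 3.0
   vertex 1.0 2.5 0.5
   vertex 4.0 1.0 2.0
  endloop
 endfacet
 facet normal -0.918 -0.220 0.330
  outer loop
   vertex 2.5 1.5 4.0
   vertex 1.0 2.5 0.5
   vertex 2.5 0.0 3.0
  endloop
 endfacet
 facet normal -0.873 0.218 0.436
  outer loop
   vertex 2.5 1.5 4.0
   vertex 2.5 2.5 3.5
   vertex 1.0 2.5 0.5
  endloop
 endfacet
 facet normal 0.679 -0.407 0.611
  outer loop
   vertex 2.5 1.5 4.0
   vertex 2.5 0.0 3.0
   vertex 4.0 1.0 2.0
  endloop
 endfacet
 facet normal 0.802 0.267 0.535
  outer loop
   vertex 2.5 1.5 4.0
   vertex 4.0 1.0 2.0
   vertex 2.5 2.5 3.5
  endloop
 endfacet
 facet normal 0.557 0.743 -0.371
  outer loop
   vertex 3.0 2.0 2.5
   vertex 4.0 1.0 2.0
   vertex 1.0 2.5 0.5
  endloop
 endfacet
 facet normal 0.436 0.873 -0.218
  outer loop
   vertex 3.0 2.0 2.5
   vertex 1.0 2.5 0.5
   vertex 2.5 2.5 3.5
  endloop
 endfacet
 facet normal 0.707 0.707 0.000
  outer loop
   vertex 3.0 2.0 2.5
   vertex 2.5 2.5 3.5
   vertex 4.0 1.0 2.0
  endloop
 endfacet
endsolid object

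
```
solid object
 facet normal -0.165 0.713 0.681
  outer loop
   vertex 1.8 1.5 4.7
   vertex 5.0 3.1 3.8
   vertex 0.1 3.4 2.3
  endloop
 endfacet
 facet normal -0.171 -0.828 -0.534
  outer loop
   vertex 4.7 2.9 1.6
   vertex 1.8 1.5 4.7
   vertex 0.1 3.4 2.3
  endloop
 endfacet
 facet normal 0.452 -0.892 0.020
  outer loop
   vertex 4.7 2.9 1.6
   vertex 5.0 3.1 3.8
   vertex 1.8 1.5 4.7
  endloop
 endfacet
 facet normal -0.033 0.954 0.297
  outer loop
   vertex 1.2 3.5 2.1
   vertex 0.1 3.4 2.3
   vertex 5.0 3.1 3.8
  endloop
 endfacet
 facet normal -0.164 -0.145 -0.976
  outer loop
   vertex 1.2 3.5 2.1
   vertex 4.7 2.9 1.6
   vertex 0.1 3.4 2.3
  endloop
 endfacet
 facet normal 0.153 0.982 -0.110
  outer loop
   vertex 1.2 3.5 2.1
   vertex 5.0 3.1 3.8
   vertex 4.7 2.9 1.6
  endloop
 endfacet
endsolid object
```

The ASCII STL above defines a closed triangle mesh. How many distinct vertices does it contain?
5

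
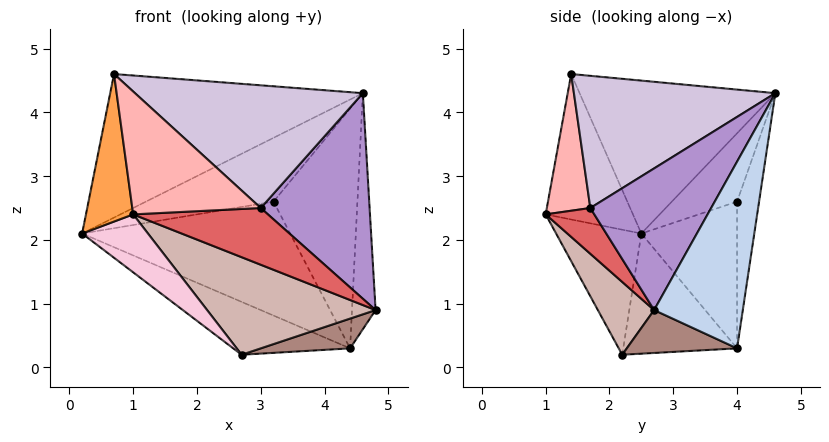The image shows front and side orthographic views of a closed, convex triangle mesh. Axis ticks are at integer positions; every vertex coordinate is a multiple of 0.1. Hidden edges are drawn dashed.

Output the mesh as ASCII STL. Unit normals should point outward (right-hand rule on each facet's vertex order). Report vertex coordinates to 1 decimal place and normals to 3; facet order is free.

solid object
 facet normal -0.554 0.715 0.426
  outer loop
   vertex 0.7 1.4 4.6
   vertex 4.6 4.6 4.3
   vertex 0.2 2.5 2.1
  endloop
 endfacet
 facet normal 0.963 0.256 -0.087
  outer loop
   vertex 4.4 4.0 0.3
   vertex 4.6 4.6 4.3
   vertex 4.8 2.7 0.9
  endloop
 endfacet
 facet normal -0.879 -0.476 -0.033
  outer loop
   vertex 1.0 1.0 2.4
   vertex 0.7 1.4 4.6
   vertex 0.2 2.5 2.1
  endloop
 endfacet
 facet normal -0.454 0.889 0.061
  outer loop
   vertex 3.2 4.0 2.6
   vertex 0.2 2.5 2.1
   vertex 4.6 4.6 4.3
  endloop
 endfacet
 facet normal -0.408 0.888 -0.213
  outer loop
   vertex 3.2 4.0 2.6
   vertex 4.4 4.0 0.3
   vertex 0.2 2.5 2.1
  endloop
 endfacet
 facet normal -0.252 0.959 -0.131
  outer loop
   vertex 3.2 4.0 2.6
   vertex 4.6 4.6 4.3
   vertex 4.4 4.0 0.3
  endloop
 endfacet
 facet normal 0.333 -0.921 -0.202
  outer loop
   vertex 3.0 1.7 2.5
   vertex 1.0 1.0 2.4
   vertex 4.8 2.7 0.9
  endloop
 endfacet
 facet normal 0.313 -0.926 0.211
  outer loop
   vertex 3.0 1.7 2.5
   vertex 0.7 1.4 4.6
   vertex 1.0 1.0 2.4
  endloop
 endfacet
 facet normal 0.686 -0.618 0.385
  outer loop
   vertex 3.0 1.7 2.5
   vertex 4.8 2.7 0.9
   vertex 4.6 4.6 4.3
  endloop
 endfacet
 facet normal 0.563 -0.637 0.526
  outer loop
   vertex 3.0 1.7 2.5
   vertex 4.6 4.6 4.3
   vertex 0.7 1.4 4.6
  endloop
 endfacet
 facet normal 0.365 -0.295 -0.883
  outer loop
   vertex 2.7 2.2 0.2
   vertex 4.4 4.0 0.3
   vertex 4.8 2.7 0.9
  endloop
 endfacet
 facet normal 0.306 -0.915 -0.263
  outer loop
   vertex 2.7 2.2 0.2
   vertex 4.8 2.7 0.9
   vertex 1.0 1.0 2.4
  endloop
 endfacet
 facet normal -0.486 0.499 -0.718
  outer loop
   vertex 2.7 2.2 0.2
   vertex 0.2 2.5 2.1
   vertex 4.4 4.0 0.3
  endloop
 endfacet
 facet normal -0.575 -0.444 -0.687
  outer loop
   vertex 2.7 2.2 0.2
   vertex 1.0 1.0 2.4
   vertex 0.2 2.5 2.1
  endloop
 endfacet
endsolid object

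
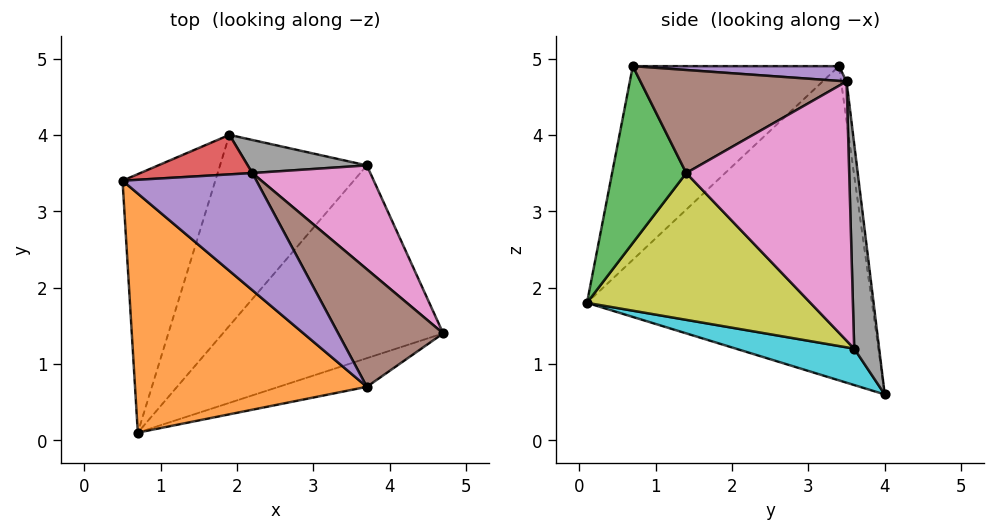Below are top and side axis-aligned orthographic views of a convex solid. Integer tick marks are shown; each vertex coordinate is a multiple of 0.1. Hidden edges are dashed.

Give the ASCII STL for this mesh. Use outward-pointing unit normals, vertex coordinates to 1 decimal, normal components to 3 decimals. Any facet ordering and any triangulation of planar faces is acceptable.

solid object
 facet normal -0.939 0.204 -0.277
  outer loop
   vertex 1.9 4.0 0.6
   vertex 0.7 0.1 1.8
   vertex 0.5 3.4 4.9
  endloop
 endfacet
 facet normal -0.510 -0.605 0.611
  outer loop
   vertex 3.7 0.7 4.9
   vertex 0.5 3.4 4.9
   vertex 0.7 0.1 1.8
  endloop
 endfacet
 facet normal 0.374 -0.908 -0.187
  outer loop
   vertex 3.7 0.7 4.9
   vertex 0.7 0.1 1.8
   vertex 4.7 1.4 3.5
  endloop
 endfacet
 facet normal -0.044 0.991 0.124
  outer loop
   vertex 2.2 3.5 4.7
   vertex 1.9 4.0 0.6
   vertex 0.5 3.4 4.9
  endloop
 endfacet
 facet normal 0.108 0.128 0.986
  outer loop
   vertex 2.2 3.5 4.7
   vertex 0.5 3.4 4.9
   vertex 3.7 0.7 4.9
  endloop
 endfacet
 facet normal 0.644 0.392 0.656
  outer loop
   vertex 2.2 3.5 4.7
   vertex 3.7 0.7 4.9
   vertex 4.7 1.4 3.5
  endloop
 endfacet
 facet normal 0.695 0.646 0.316
  outer loop
   vertex 3.7 3.6 1.2
   vertex 2.2 3.5 4.7
   vertex 4.7 1.4 3.5
  endloop
 endfacet
 facet normal 0.182 0.978 0.106
  outer loop
   vertex 3.7 3.6 1.2
   vertex 1.9 4.0 0.6
   vertex 2.2 3.5 4.7
  endloop
 endfacet
 facet normal 0.472 -0.526 -0.708
  outer loop
   vertex 3.7 3.6 1.2
   vertex 4.7 1.4 3.5
   vertex 0.7 0.1 1.8
  endloop
 endfacet
 facet normal 0.226 -0.349 -0.909
  outer loop
   vertex 3.7 3.6 1.2
   vertex 0.7 0.1 1.8
   vertex 1.9 4.0 0.6
  endloop
 endfacet
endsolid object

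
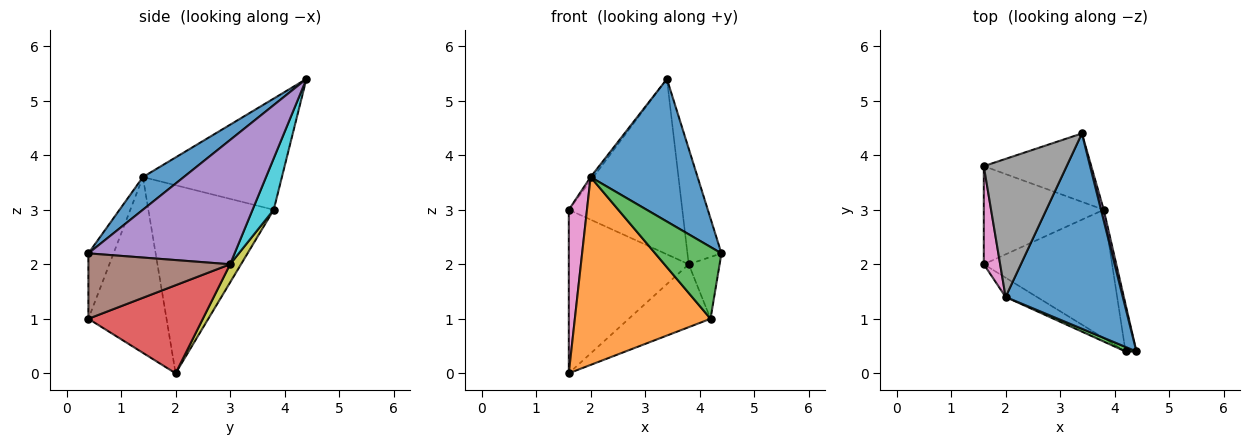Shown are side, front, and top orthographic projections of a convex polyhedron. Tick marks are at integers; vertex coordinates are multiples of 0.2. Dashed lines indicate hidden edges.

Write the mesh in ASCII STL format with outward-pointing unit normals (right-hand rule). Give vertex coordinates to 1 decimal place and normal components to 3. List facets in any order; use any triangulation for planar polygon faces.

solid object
 facet normal 0.220 -0.575 0.788
  outer loop
   vertex 2.0 1.4 3.6
   vertex 4.4 0.4 2.2
   vertex 3.4 4.4 5.4
  endloop
 endfacet
 facet normal -0.497 -0.863 -0.089
  outer loop
   vertex 2.0 1.4 3.6
   vertex 1.6 2.0 0.0
   vertex 4.2 0.4 1.0
  endloop
 endfacet
 facet normal -0.354 -0.933 0.059
  outer loop
   vertex 2.0 1.4 3.6
   vertex 4.2 0.4 1.0
   vertex 4.4 0.4 2.2
  endloop
 endfacet
 facet normal 0.525 0.375 -0.764
  outer loop
   vertex 3.8 3.0 2.0
   vertex 4.2 0.4 1.0
   vertex 1.6 2.0 0.0
  endloop
 endfacet
 facet normal 0.974 0.226 0.021
  outer loop
   vertex 3.8 3.0 2.0
   vertex 3.4 4.4 5.4
   vertex 4.4 0.4 2.2
  endloop
 endfacet
 facet normal 0.964 0.210 -0.161
  outer loop
   vertex 3.8 3.0 2.0
   vertex 4.4 0.4 2.2
   vertex 4.2 0.4 1.0
  endloop
 endfacet
 facet normal -0.986 -0.143 0.086
  outer loop
   vertex 1.6 3.8 3.0
   vertex 1.6 2.0 0.0
   vertex 2.0 1.4 3.6
  endloop
 endfacet
 facet normal -0.802 0.016 0.597
  outer loop
   vertex 1.6 3.8 3.0
   vertex 2.0 1.4 3.6
   vertex 3.4 4.4 5.4
  endloop
 endfacet
 facet normal 0.078 0.855 -0.513
  outer loop
   vertex 1.6 3.8 3.0
   vertex 3.8 3.0 2.0
   vertex 1.6 2.0 0.0
  endloop
 endfacet
 facet normal 0.171 0.918 -0.358
  outer loop
   vertex 1.6 3.8 3.0
   vertex 3.4 4.4 5.4
   vertex 3.8 3.0 2.0
  endloop
 endfacet
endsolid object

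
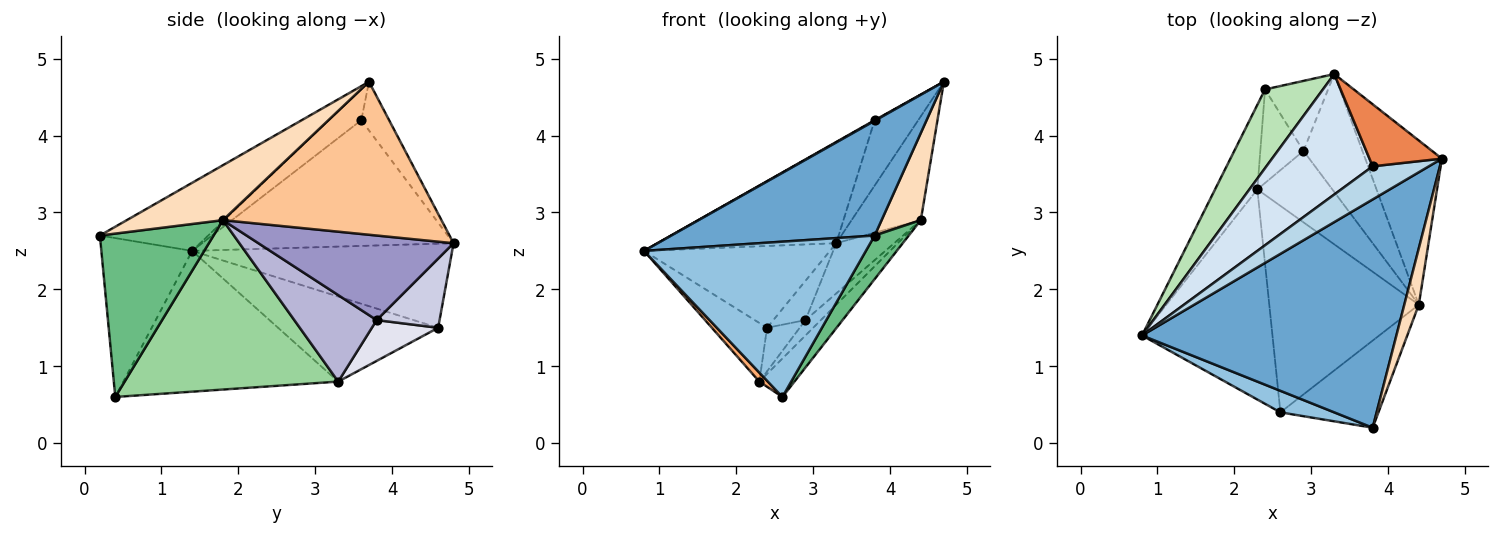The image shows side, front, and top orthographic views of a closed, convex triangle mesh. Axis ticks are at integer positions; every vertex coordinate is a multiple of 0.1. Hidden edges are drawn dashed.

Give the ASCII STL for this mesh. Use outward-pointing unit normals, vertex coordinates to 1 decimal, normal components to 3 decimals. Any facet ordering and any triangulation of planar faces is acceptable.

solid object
 facet normal -0.233 -0.437 0.869
  outer loop
   vertex 3.8 0.2 2.7
   vertex 4.7 3.7 4.7
   vertex 0.8 1.4 2.5
  endloop
 endfacet
 facet normal -0.376 -0.918 0.127
  outer loop
   vertex 2.6 0.4 0.6
   vertex 3.8 0.2 2.7
   vertex 0.8 1.4 2.5
  endloop
 endfacet
 facet normal -0.484 -0.016 0.875
  outer loop
   vertex 3.8 3.6 4.2
   vertex 0.8 1.4 2.5
   vertex 4.7 3.7 4.7
  endloop
 endfacet
 facet normal -0.671 0.477 0.567
  outer loop
   vertex 3.8 3.6 4.2
   vertex 3.3 4.8 2.6
   vertex 0.8 1.4 2.5
  endloop
 endfacet
 facet normal -0.420 0.658 0.625
  outer loop
   vertex 3.8 3.6 4.2
   vertex 4.7 3.7 4.7
   vertex 3.3 4.8 2.6
  endloop
 endfacet
 facet normal -0.733 -0.029 -0.679
  outer loop
   vertex 2.3 3.3 0.8
   vertex 2.6 0.4 0.6
   vertex 0.8 1.4 2.5
  endloop
 endfacet
 facet normal 0.860 0.272 -0.431
  outer loop
   vertex 4.4 1.8 2.9
   vertex 3.3 4.8 2.6
   vertex 4.7 3.7 4.7
  endloop
 endfacet
 facet normal 0.899 -0.367 0.237
  outer loop
   vertex 4.4 1.8 2.9
   vertex 4.7 3.7 4.7
   vertex 3.8 0.2 2.7
  endloop
 endfacet
 facet normal 0.830 -0.249 -0.498
  outer loop
   vertex 4.4 1.8 2.9
   vertex 3.8 0.2 2.7
   vertex 2.6 0.4 0.6
  endloop
 endfacet
 facet normal 0.744 0.122 -0.657
  outer loop
   vertex 4.4 1.8 2.9
   vertex 2.6 0.4 0.6
   vertex 2.3 3.3 0.8
  endloop
 endfacet
 facet normal -0.710 0.508 0.488
  outer loop
   vertex 2.4 4.6 1.5
   vertex 0.8 1.4 2.5
   vertex 3.3 4.8 2.6
  endloop
 endfacet
 facet normal -0.856 0.295 -0.425
  outer loop
   vertex 2.4 4.6 1.5
   vertex 2.3 3.3 0.8
   vertex 0.8 1.4 2.5
  endloop
 endfacet
 facet normal 0.797 0.237 -0.556
  outer loop
   vertex 2.9 3.8 1.6
   vertex 3.3 4.8 2.6
   vertex 4.4 1.8 2.9
  endloop
 endfacet
 facet normal 0.748 0.140 -0.649
  outer loop
   vertex 2.9 3.8 1.6
   vertex 4.4 1.8 2.9
   vertex 2.3 3.3 0.8
  endloop
 endfacet
 facet normal 0.691 0.353 -0.630
  outer loop
   vertex 2.9 3.8 1.6
   vertex 2.4 4.6 1.5
   vertex 3.3 4.8 2.6
  endloop
 endfacet
 facet normal 0.651 0.321 -0.688
  outer loop
   vertex 2.9 3.8 1.6
   vertex 2.3 3.3 0.8
   vertex 2.4 4.6 1.5
  endloop
 endfacet
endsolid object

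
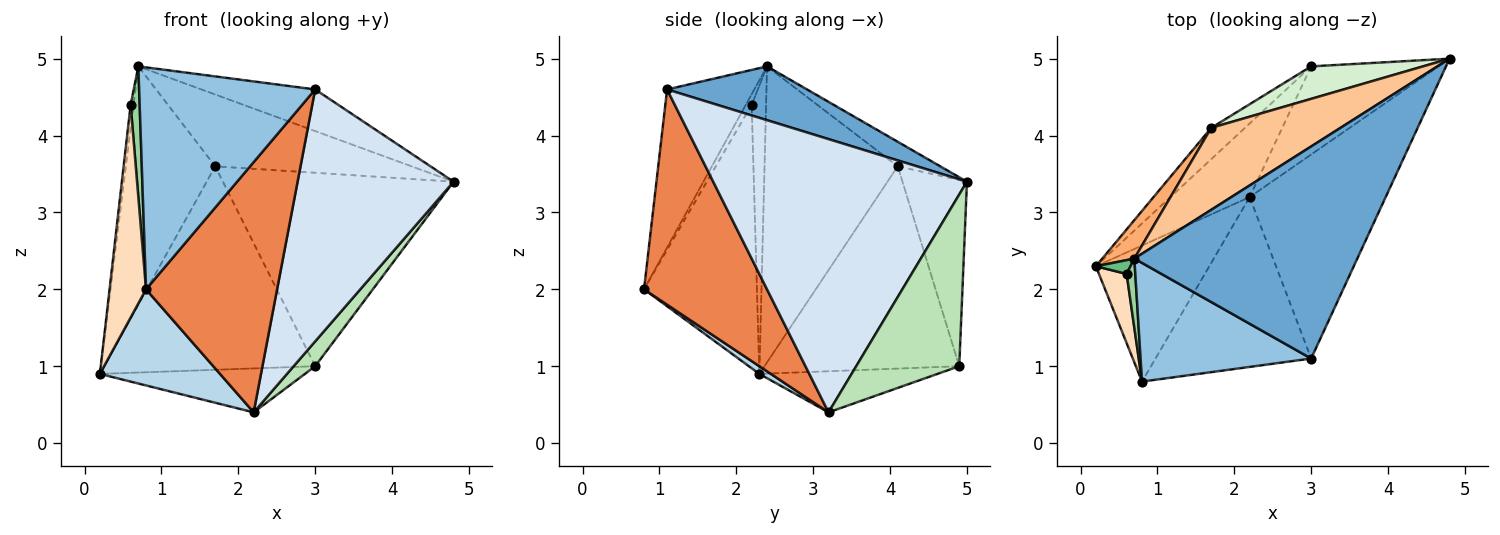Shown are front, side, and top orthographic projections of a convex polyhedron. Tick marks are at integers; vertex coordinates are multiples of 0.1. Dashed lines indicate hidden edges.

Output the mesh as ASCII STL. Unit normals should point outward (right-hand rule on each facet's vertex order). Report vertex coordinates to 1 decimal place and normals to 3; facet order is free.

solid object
 facet normal 0.230 0.187 0.955
  outer loop
   vertex 3.0 1.1 4.6
   vertex 4.8 5.0 3.4
   vertex 0.7 2.4 4.9
  endloop
 endfacet
 facet normal -0.400 -0.808 0.432
  outer loop
   vertex 3.0 1.1 4.6
   vertex 0.7 2.4 4.9
   vertex 0.8 0.8 2.0
  endloop
 endfacet
 facet normal 0.055 -0.576 -0.816
  outer loop
   vertex 2.2 3.2 0.4
   vertex 0.8 0.8 2.0
   vertex 0.2 2.3 0.9
  endloop
 endfacet
 facet normal 0.784 -0.482 -0.390
  outer loop
   vertex 2.2 3.2 0.4
   vertex 4.8 5.0 3.4
   vertex 3.0 1.1 4.6
  endloop
 endfacet
 facet normal 0.613 -0.653 -0.444
  outer loop
   vertex 2.2 3.2 0.4
   vertex 3.0 1.1 4.6
   vertex 0.8 0.8 2.0
  endloop
 endfacet
 facet normal -0.827 0.555 0.090
  outer loop
   vertex 1.7 4.1 3.6
   vertex 0.2 2.3 0.9
   vertex 0.7 2.4 4.9
  endloop
 endfacet
 facet normal -0.141 0.652 0.744
  outer loop
   vertex 1.7 4.1 3.6
   vertex 0.7 2.4 4.9
   vertex 4.8 5.0 3.4
  endloop
 endfacet
 facet normal -0.947 -0.306 0.099
  outer loop
   vertex 0.6 2.2 4.4
   vertex 0.2 2.3 0.9
   vertex 0.8 0.8 2.0
  endloop
 endfacet
 facet normal -0.974 0.195 0.117
  outer loop
   vertex 0.6 2.2 4.4
   vertex 0.7 2.4 4.9
   vertex 0.2 2.3 0.9
  endloop
 endfacet
 facet normal -0.496 -0.767 0.406
  outer loop
   vertex 0.6 2.2 4.4
   vertex 0.8 0.8 2.0
   vertex 0.7 2.4 4.9
  endloop
 endfacet
 facet normal 0.792 -0.166 -0.587
  outer loop
   vertex 3.0 4.9 1.0
   vertex 4.8 5.0 3.4
   vertex 2.2 3.2 0.4
  endloop
 endfacet
 facet normal -0.266 0.951 0.160
  outer loop
   vertex 3.0 4.9 1.0
   vertex 1.7 4.1 3.6
   vertex 4.8 5.0 3.4
  endloop
 endfacet
 facet normal -0.407 0.468 -0.784
  outer loop
   vertex 3.0 4.9 1.0
   vertex 2.2 3.2 0.4
   vertex 0.2 2.3 0.9
  endloop
 endfacet
 facet normal -0.674 0.730 -0.112
  outer loop
   vertex 3.0 4.9 1.0
   vertex 0.2 2.3 0.9
   vertex 1.7 4.1 3.6
  endloop
 endfacet
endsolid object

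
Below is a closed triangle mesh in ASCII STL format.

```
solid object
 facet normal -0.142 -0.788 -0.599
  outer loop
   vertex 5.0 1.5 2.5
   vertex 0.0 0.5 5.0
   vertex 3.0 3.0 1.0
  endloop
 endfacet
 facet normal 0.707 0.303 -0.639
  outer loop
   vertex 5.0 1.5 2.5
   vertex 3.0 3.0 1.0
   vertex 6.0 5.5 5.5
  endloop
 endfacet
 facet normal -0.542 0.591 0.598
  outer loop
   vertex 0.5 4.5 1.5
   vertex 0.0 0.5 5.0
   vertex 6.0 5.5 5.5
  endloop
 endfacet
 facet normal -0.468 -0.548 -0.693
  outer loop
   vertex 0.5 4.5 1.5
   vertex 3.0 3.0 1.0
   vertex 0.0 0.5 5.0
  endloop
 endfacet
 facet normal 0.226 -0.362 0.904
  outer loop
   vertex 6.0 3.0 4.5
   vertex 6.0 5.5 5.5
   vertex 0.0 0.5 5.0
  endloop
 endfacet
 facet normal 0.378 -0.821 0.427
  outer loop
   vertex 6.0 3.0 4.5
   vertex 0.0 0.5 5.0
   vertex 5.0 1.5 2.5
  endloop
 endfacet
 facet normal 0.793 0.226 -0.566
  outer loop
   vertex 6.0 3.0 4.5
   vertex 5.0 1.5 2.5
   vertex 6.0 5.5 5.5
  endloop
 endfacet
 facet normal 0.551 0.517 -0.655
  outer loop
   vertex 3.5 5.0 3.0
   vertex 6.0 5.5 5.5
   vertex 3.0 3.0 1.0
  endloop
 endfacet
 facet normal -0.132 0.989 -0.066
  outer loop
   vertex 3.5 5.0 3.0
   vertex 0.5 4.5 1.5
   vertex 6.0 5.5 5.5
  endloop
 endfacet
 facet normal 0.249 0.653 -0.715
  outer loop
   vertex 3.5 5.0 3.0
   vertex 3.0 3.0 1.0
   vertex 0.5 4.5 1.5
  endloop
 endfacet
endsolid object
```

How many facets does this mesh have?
10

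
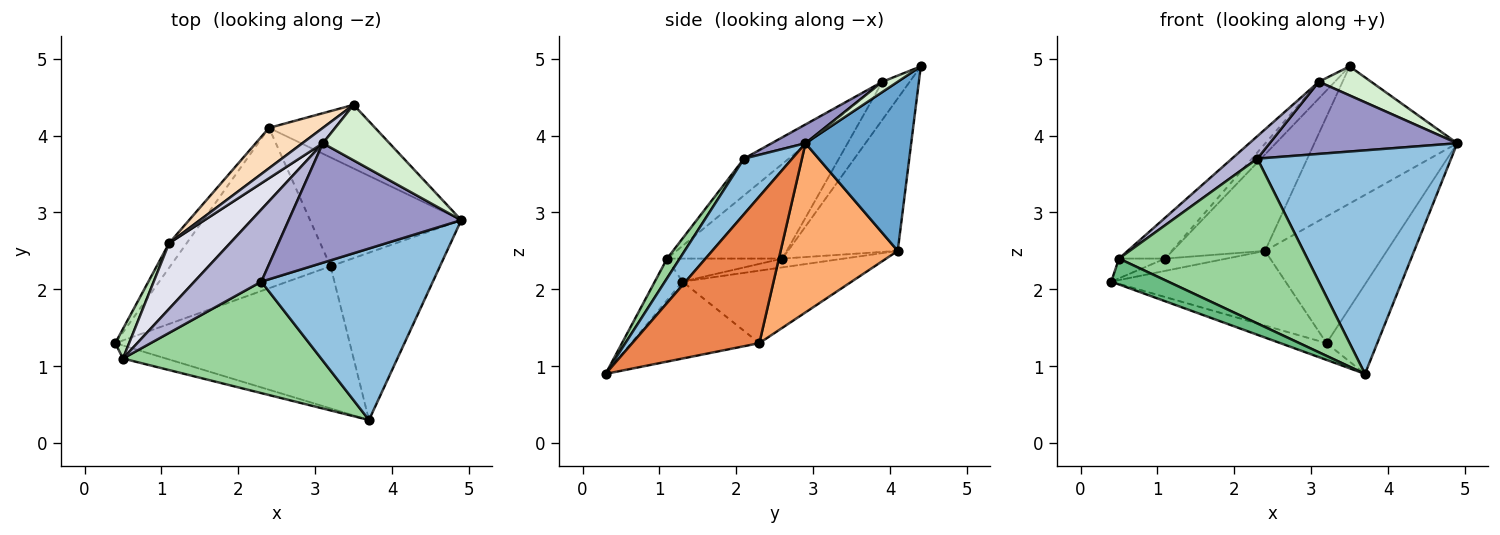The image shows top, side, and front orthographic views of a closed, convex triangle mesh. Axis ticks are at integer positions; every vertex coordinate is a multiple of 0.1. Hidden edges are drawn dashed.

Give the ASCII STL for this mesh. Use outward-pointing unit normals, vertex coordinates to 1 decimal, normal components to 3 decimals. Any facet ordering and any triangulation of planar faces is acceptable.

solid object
 facet normal 0.557 0.753 -0.350
  outer loop
   vertex 2.4 4.1 2.5
   vertex 3.5 4.4 4.9
   vertex 4.9 2.9 3.9
  endloop
 endfacet
 facet normal 0.194 -0.778 0.597
  outer loop
   vertex 2.3 2.1 3.7
   vertex 3.7 0.3 0.9
   vertex 4.9 2.9 3.9
  endloop
 endfacet
 facet normal -0.310 0.111 -0.944
  outer loop
   vertex 3.2 2.3 1.3
   vertex 3.7 0.3 0.9
   vertex 0.4 1.3 2.1
  endloop
 endfacet
 facet normal -0.379 0.391 -0.839
  outer loop
   vertex 3.2 2.3 1.3
   vertex 0.4 1.3 2.1
   vertex 2.4 4.1 2.5
  endloop
 endfacet
 facet normal 0.763 0.305 -0.569
  outer loop
   vertex 3.2 2.3 1.3
   vertex 4.9 2.9 3.9
   vertex 3.7 0.3 0.9
  endloop
 endfacet
 facet normal 0.589 0.613 -0.527
  outer loop
   vertex 3.2 2.3 1.3
   vertex 2.4 4.1 2.5
   vertex 4.9 2.9 3.9
  endloop
 endfacet
 facet normal -0.408 0.408 -0.816
  outer loop
   vertex 1.1 2.6 2.4
   vertex 2.4 4.1 2.5
   vertex 0.4 1.3 2.1
  endloop
 endfacet
 facet normal -0.738 0.622 0.261
  outer loop
   vertex 1.1 2.6 2.4
   vertex 3.5 4.4 4.9
   vertex 2.4 4.1 2.5
  endloop
 endfacet
 facet normal -0.398 -0.819 -0.413
  outer loop
   vertex 0.5 1.1 2.4
   vertex 0.4 1.3 2.1
   vertex 3.7 0.3 0.9
  endloop
 endfacet
 facet normal 0.055 -0.827 0.559
  outer loop
   vertex 0.5 1.1 2.4
   vertex 3.7 0.3 0.9
   vertex 2.3 2.1 3.7
  endloop
 endfacet
 facet normal -0.811 0.324 0.487
  outer loop
   vertex 0.5 1.1 2.4
   vertex 1.1 2.6 2.4
   vertex 0.4 1.3 2.1
  endloop
 endfacet
 facet normal 0.135 -0.459 0.878
  outer loop
   vertex 3.1 3.9 4.7
   vertex 4.9 2.9 3.9
   vertex 3.5 4.4 4.9
  endloop
 endfacet
 facet normal 0.093 -0.515 0.852
  outer loop
   vertex 3.1 3.9 4.7
   vertex 2.3 2.1 3.7
   vertex 4.9 2.9 3.9
  endloop
 endfacet
 facet normal -0.464 -0.263 0.846
  outer loop
   vertex 3.1 3.9 4.7
   vertex 0.5 1.1 2.4
   vertex 2.3 2.1 3.7
  endloop
 endfacet
 facet normal -0.783 0.457 0.422
  outer loop
   vertex 3.1 3.9 4.7
   vertex 3.5 4.4 4.9
   vertex 1.1 2.6 2.4
  endloop
 endfacet
 facet normal -0.797 0.319 0.513
  outer loop
   vertex 3.1 3.9 4.7
   vertex 1.1 2.6 2.4
   vertex 0.5 1.1 2.4
  endloop
 endfacet
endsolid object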